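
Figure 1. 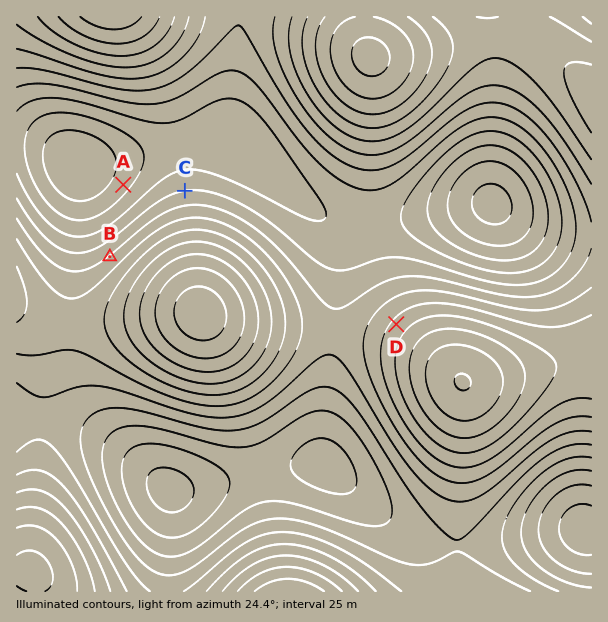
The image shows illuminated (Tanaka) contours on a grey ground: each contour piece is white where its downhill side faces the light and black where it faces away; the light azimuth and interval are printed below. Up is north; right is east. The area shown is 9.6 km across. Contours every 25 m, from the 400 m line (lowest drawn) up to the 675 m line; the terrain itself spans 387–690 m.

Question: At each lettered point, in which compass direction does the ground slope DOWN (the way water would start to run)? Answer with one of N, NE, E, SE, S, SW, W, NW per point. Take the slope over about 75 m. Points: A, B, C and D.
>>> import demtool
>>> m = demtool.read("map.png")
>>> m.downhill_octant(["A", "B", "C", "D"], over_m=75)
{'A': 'NW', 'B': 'NW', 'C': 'N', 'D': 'NW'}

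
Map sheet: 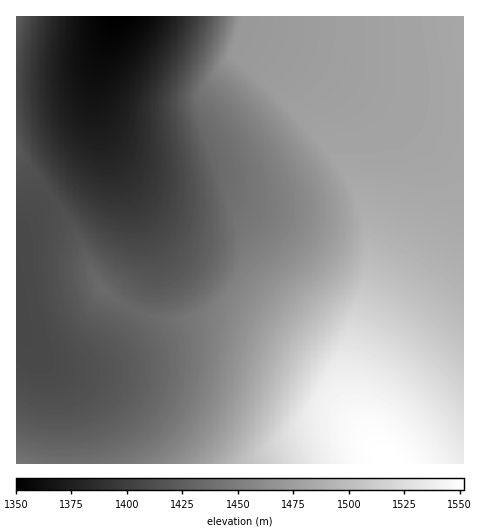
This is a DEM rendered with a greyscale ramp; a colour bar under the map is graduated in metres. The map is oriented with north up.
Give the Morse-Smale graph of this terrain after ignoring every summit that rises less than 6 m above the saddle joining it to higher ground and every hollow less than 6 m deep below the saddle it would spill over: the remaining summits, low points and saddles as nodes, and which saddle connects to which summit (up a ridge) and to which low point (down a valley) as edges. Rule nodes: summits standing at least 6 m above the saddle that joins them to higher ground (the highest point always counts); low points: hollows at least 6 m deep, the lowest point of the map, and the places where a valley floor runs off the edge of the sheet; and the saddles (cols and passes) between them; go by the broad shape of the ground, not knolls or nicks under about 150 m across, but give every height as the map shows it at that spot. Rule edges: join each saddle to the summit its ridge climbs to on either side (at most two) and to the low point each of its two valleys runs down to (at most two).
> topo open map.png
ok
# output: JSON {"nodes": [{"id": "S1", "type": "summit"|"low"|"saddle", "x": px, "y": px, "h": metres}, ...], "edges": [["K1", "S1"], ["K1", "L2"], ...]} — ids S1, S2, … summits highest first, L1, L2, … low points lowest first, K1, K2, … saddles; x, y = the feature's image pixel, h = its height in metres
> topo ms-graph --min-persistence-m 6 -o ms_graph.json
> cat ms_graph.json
{"nodes": [
{"id": "S1", "type": "summit", "x": 385, "y": 458, "h": 1552},
{"id": "S2", "type": "summit", "x": 17, "y": 17, "h": 1426},
{"id": "S3", "type": "summit", "x": 17, "y": 146, "h": 1421},
{"id": "L1", "type": "low", "x": 119, "y": 18, "h": 1350},
{"id": "K1", "type": "saddle", "x": 49, "y": 193, "h": 1412},
{"id": "K2", "type": "saddle", "x": 17, "y": 85, "h": 1410}],
"edges": [["K1", "S1"], ["K1", "S3"], ["K1", "L1"], ["K2", "S2"], ["K2", "S3"], ["K2", "L1"]]}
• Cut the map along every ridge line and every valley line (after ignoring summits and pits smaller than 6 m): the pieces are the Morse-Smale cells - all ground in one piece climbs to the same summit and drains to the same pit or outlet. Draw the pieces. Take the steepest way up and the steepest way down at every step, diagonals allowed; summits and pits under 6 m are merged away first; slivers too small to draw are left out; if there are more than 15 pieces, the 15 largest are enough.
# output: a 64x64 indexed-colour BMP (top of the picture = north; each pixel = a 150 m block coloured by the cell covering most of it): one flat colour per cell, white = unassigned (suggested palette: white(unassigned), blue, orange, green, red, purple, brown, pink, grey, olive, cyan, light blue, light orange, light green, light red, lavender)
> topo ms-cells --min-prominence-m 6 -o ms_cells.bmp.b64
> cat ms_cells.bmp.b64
<image width="64" height="64" href="data:image/bmp;base64,Qk12CAAAAAAAAHYAAAAoAAAAQAAAAEAAAAABAAQAAAAAAAAIAAATCwAAEwsAABAAAAAAAAAA////ALR3HwAOf/8ALKAsACgn1gC9Z5QAS1aMAMJ34wB/f38AIr28AM++FwDox64AeLv/AIrfmACWmP8A1bDFABERERERERERERERERERERERERERERERERERERERERERERERERERERERERERERERERERERERERERERERERERERERERERERERERERERERERERERERERERERERERERERERERERERERERERERERERERERERERERERERERERERERERERERERERERERERERERERERERERERERERERERERERERERERERERERERERERERERERERERERERERERERERERERERERERERERERERERERERERERERERERERERERERERERERERERERERERERERERERERERERERERERERERERERERERERERERERERERERERERERERERERERERERERERERERERERERERERERERERERERERERERERERERERERERERERERERERERERERERERERERERERERERERERERERERERERERERERERERERERERERERERERERERERERERERERERERERERERERERERERERERERERERERERERERERERERERERERERERERERERERERERERERERERERERERERERERERERERERERERERERERERERERERERERERERERERERERERERERERERERERERERERERERERERERERERERERERERERERERERERERERERERERERERERERERERERERERERERERERERERERERERERERERERERERERERERERERERERERERERERERERERERERERERERERERERERERERERERERERERERERERERERERERERERERERERERERERERERERERERERERERERERERERERERERERERERERERERERERERERERERERERERERERERERERERERERERERERERERERERERERERERERERERERERERERERERERERERERERERERERERERERERERERERERERERERERERERERERERERERERERERERERERERERERERERERERERERERERERERERERERERERERERERERERERERERERERERERERERERERERERERERERERERERERERERERERERERERERERERERERERERERERERERERERERERERERERERERERERERERERERERERERERERERERERERERERERERERERERERERERERERERERERERERERERERERERERERERERERERERERERERERERERERERERERERERERERERERERERERERERERERERERERERERERERERERERERERERERERERERERERERERERERERERERERERERERERERERERERERERERERERERERERERERERERERERERERERERERERERERERERERERERESERERERERERERERERERERERERERERERERERERERERERIREREREREREREREREREREREREREREREREREREREREREiERERERERERERERERERERERERERERERERERERERERESIhERERERERERERERERERERERERERERERERERERERERIiEREREREREREREREREREREREREREREREREREREREREiIiERERERERERERERERERERERERERERERERERERERESIiIhERERERERERERERERERERERERERERERERERERERIiIiIREREREREREREREREREREREREREREREREREREREiIiIiERERERERERERERERERERERERERERERERERERESIiIiIhERERERERERERERERERERERERERERERERERERIiIiIiIREREREREREREREREREREREREREREREREREREiIiIiIhERERERERERERERERERERERERERERERERERESIiIiIiIRERERERERERERERERERERERERERERERERERIiIiIiIhEREREREREREREREREREREREREREREREREREiIiIiIiERERERERERERERERERERERERERERERERERESIiIiIiIRERERERERERERERERERERERERERERERERERIiIiIiIhEREREREREREREREREREREREREREREREREREiIiIiIiERERERERERERERERERERERERERERERERERESIiIiIiIRERERERERERERERERERERERERERERERERERIiIiIiIhEREREREREREREREREREREREREREREREREREiIiIiIiERERERERERERERERERERERERERERERERERETMzMzIiIRERERERERERERERERERERERERERERERERERMzMzMzMiEREREREREREREREREREREREREREREREREREzMzMzMzIRERERERERERERERERERERERERERERERERETMzMzMzMxERERERERERERERERERERERERERERERERERMzMzMzMzEREREREREREREREREREREREREREREREREREzMzMzMzMxERERERERERERERERERERERERERERERERETMzMzMzMzERERERERERERERERERERERERERERERERERMzMzMzMzMREREREREREREREREREREREREREREREREREzMzMzMzMzERERERERERERERERERERERERERERERERETMzMzMzMzMRERERERERERERERERERERERERERERERER"/>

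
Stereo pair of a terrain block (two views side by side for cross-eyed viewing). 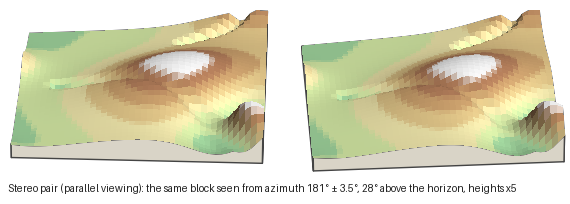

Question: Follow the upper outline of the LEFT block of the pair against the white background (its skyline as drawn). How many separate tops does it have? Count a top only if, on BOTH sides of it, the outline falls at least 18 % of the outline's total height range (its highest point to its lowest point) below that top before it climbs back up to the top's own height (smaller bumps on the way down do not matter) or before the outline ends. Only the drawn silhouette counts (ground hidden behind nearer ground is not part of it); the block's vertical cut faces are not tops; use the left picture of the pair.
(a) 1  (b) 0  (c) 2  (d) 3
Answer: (b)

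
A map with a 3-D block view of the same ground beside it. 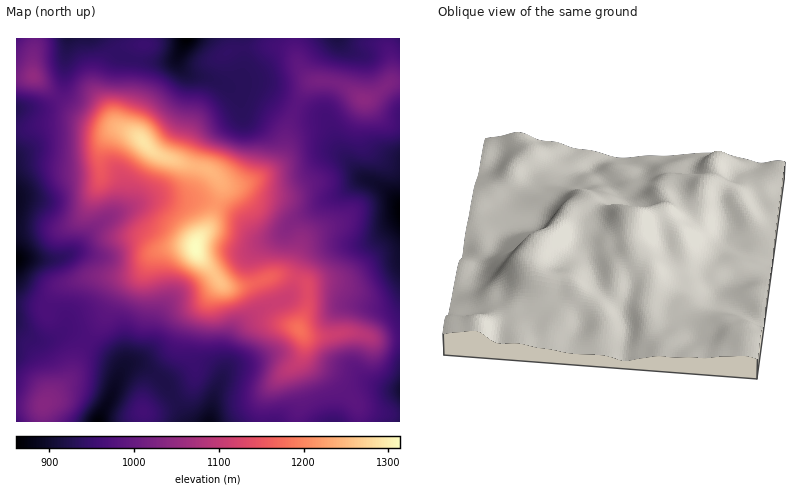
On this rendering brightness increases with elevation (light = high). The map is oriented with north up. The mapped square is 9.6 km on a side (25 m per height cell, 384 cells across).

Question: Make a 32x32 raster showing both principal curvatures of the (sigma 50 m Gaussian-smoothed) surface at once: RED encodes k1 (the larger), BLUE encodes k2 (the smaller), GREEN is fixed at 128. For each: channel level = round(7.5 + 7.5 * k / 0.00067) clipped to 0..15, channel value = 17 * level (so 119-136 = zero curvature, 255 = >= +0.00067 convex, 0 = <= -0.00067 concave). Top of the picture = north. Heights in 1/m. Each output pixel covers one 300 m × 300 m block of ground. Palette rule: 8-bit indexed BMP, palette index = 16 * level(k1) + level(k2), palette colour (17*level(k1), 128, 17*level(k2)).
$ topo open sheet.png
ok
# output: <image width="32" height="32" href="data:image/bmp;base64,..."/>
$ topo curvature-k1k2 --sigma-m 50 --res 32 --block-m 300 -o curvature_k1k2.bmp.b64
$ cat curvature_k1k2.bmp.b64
<image width="32" height="32" href="data:image/bmp;base64,Qk02CAAAAAAAADYEAAAoAAAAIAAAACAAAAABAAgAAAAAAAAEAAATCwAAEwsAAAABAAAAAAAAAIAAABGAAAAigAAAM4AAAESAAABVgAAAZoAAAHeAAACIgAAAmYAAAKqAAAC7gAAAzIAAAN2AAADugAAA/4AAAACAEQARgBEAIoARADOAEQBEgBEAVYARAGaAEQB3gBEAiIARAJmAEQCqgBEAu4ARAMyAEQDdgBEA7oARAP+AEQAAgCIAEYAiACKAIgAzgCIARIAiAFWAIgBmgCIAd4AiAIiAIgCZgCIAqoAiALuAIgDMgCIA3YAiAO6AIgD/gCIAAIAzABGAMwAigDMAM4AzAESAMwBVgDMAZoAzAHeAMwCIgDMAmYAzAKqAMwC7gDMAzIAzAN2AMwDugDMA/4AzAACARAARgEQAIoBEADOARABEgEQAVYBEAGaARAB3gEQAiIBEAJmARACqgEQAu4BEAMyARADdgEQA7oBEAP+ARAAAgFUAEYBVACKAVQAzgFUARIBVAFWAVQBmgFUAd4BVAIiAVQCZgFUAqoBVALuAVQDMgFUA3YBVAO6AVQD/gFUAAIBmABGAZgAigGYAM4BmAESAZgBVgGYAZoBmAHeAZgCIgGYAmYBmAKqAZgC7gGYAzIBmAN2AZgDugGYA/4BmAACAdwARgHcAIoB3ADOAdwBEgHcAVYB3AGaAdwB3gHcAiIB3AJmAdwCqgHcAu4B3AMyAdwDdgHcA7oB3AP+AdwAAgIgAEYCIACKAiAAzgIgARICIAFWAiABmgIgAd4CIAIiAiACZgIgAqoCIALuAiADMgIgA3YCIAO6AiAD/gIgAAICZABGAmQAigJkAM4CZAESAmQBVgJkAZoCZAHeAmQCIgJkAmYCZAKqAmQC7gJkAzICZAN2AmQDugJkA/4CZAACAqgARgKoAIoCqADOAqgBEgKoAVYCqAGaAqgB3gKoAiICqAJmAqgCqgKoAu4CqAMyAqgDdgKoA7oCqAP+AqgAAgLsAEYC7ACKAuwAzgLsARIC7AFWAuwBmgLsAd4C7AIiAuwCZgLsAqoC7ALuAuwDMgLsA3YC7AO6AuwD/gLsAAIDMABGAzAAigMwAM4DMAESAzABVgMwAZoDMAHeAzACIgMwAmYDMAKqAzAC7gMwAzIDMAN2AzADugMwA/4DMAACA3QARgN0AIoDdADOA3QBEgN0AVYDdAGaA3QB3gN0AiIDdAJmA3QCqgN0Au4DdAMyA3QDdgN0A7oDdAP+A3QAAgO4AEYDuACKA7gAzgO4ARIDuAFWA7gBmgO4Ad4DuAIiA7gCZgO4AqoDuALuA7gDMgO4A3YDuAO6A7gD/gO4AAID/ABGA/wAigP8AM4D/AESA/wBVgP8AZoD/AHeA/wCIgP8AmYD/AKqA/wC7gP8AzID/AN2A/wDugP8A/4D/AKa6uaemhWCiubmpqaeWl4aDmJiXl3aHqJd2dYe5qLfKprq5ucm4lICFqLmYlpaXl4OXl6e2hYSFl5eXp6iYlriGqKiop7ingnKXuIZ1hqiXg4aHpufHhYSEhYaXl5eFlJaomae3qJeEg5anhnV2qKiFdYaFt/jYqJallYaGlZaXh5aGhqe4l3V0hYaFhoaXl4Z1dWV0uOjYuJaFdnSlpoaWhneHl6emdmVldYaYl4aFhWVjY3KSg9TWdGJSY7bWg5iGdoaHl6aWdXaGdYaVhIR0ZIWGlXRj1+nVxra1+fqxl4WXhneHl6iWhph2hpaFlZaUtsjHxuf62cT2+Pf66aF2l6iHd3eIl5aGl4aWtraouJWTpqbG2NnGcoOmlZOShJapl4Z2doaFhXWWhoWlxum3hZKChIR0lfeFUoKCg4aGlaenl4Z2doaFlqaFdGJ01tfr56SEg3N195Z0h5iol4V1l7nIx7enp7bIypd1Q0Kk+fv19PfIlKXqppWXqJiHhYWWp6e3yLi2pbfYp5WDhfT1xmKEyPrnxsm2tqioh3Z1c3ORgWGElGNTl9m4pMT7+eViQnSUlqaWlXWGh5enlnWGhqeWY2KVhYWluMjU1/v4g1JkhZR0daWWdXSEdHWXl5WWucinlKXHx7iWdoW32/nYpYR1lHNlmKiXhoeWhYaHhaeot9e4k4KEl6iXhpSm1/mlc4andHOVl6enqKiGdYZ1loZ1ptamc2KChIaHhYOT1LNkhrmXhZSEdpeouZiGdnZ2dGR11ueGhJV0hXWWlnWktpiVlpenqIZ0hJa5uJV0dnaGh4Sn+bill3aFZJSFdae5yMmnlpaWlpeXhHSTk4aHhpeYhXX3uIWEg4JzpKam2MjH5/nHhnWGqKiGY3SHmIeWl4eEhfelYnKV2Pj49vf5+NamuNbGhnV2hoSGl6eXdnZ2d4OW96SDlfn39vjHxrenlJSVlLWXdnaGhpiYhoWYhnaGg5bpyMXn+veCdJSScXFRY5OVppeGhoaHh4aGl6iXloaEpcnq1/j7yXJkpaVkY2NkdZenl4aHhoaWhqeohoeGhqWTqOz6x7ekc3WXuJZ1dnaGh6endnZ1laenpnWCcoOlhWOj+MmFlJR2dYe3lYWHhoZ3l7aFZWSXysqnZaam5bOEluXElZWXp4d1dpWVhod3d3Z2treWpdbIt9a36PzogoO3x3V1loaWhnRzhIWHh3d3dnaoyejnx5eVx9qX+KZidKWldHSDg5Nzc6aXh4d3d3d2l7emloeGdWSWyJfnpnKEl5aWdoWWpoWBpriomIeGh4anuIaFZXSEZJXGqdnJk4SHdpent7m6qZJyppeYp7a4p6eoiHd1lri3uLk="/>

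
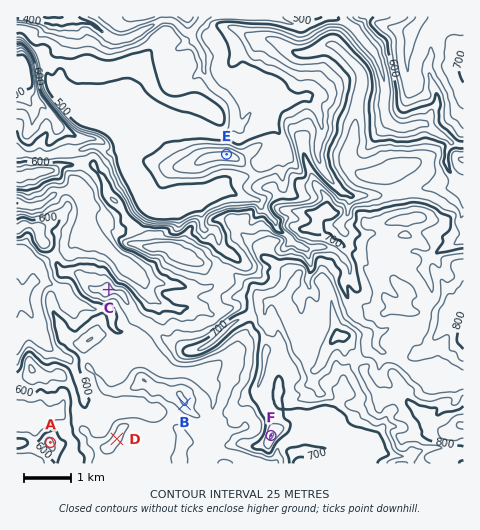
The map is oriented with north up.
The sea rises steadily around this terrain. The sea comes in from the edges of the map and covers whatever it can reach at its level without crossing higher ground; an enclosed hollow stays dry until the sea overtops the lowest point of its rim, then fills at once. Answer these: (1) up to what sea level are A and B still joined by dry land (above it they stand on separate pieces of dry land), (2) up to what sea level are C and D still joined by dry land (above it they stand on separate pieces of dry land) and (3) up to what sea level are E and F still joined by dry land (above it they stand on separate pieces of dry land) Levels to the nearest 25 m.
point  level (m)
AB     600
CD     625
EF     525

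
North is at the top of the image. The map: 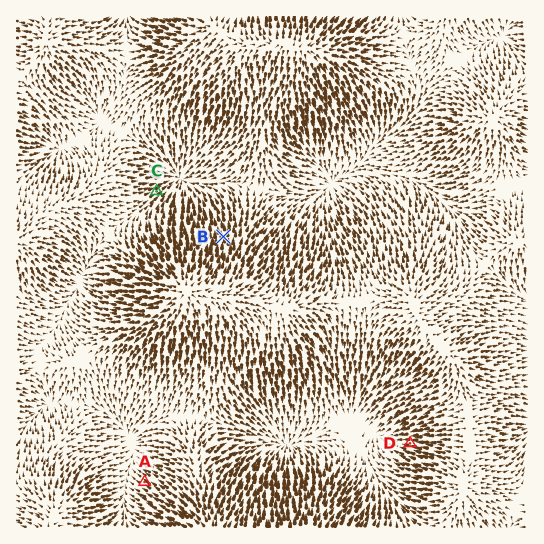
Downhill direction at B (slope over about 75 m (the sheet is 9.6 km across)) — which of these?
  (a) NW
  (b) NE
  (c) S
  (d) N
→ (d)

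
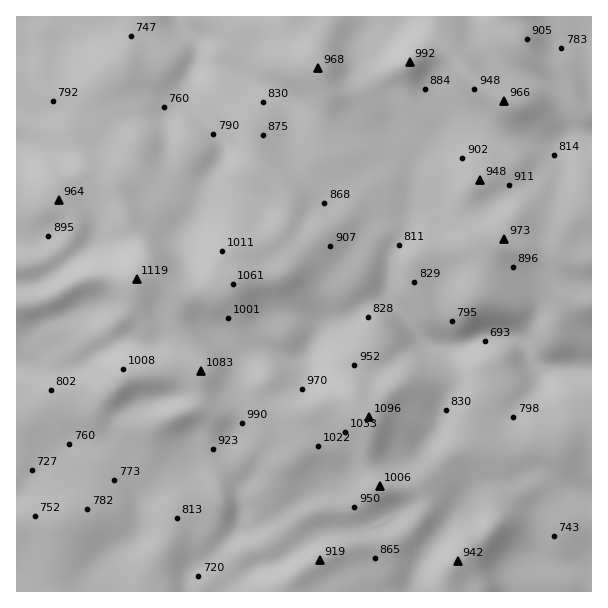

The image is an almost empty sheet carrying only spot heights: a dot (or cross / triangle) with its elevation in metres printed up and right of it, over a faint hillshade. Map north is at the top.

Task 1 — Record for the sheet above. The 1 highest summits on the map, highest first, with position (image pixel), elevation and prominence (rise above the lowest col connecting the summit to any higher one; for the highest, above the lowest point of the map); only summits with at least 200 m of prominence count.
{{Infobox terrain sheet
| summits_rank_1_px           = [137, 279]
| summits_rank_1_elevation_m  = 1119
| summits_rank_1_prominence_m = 459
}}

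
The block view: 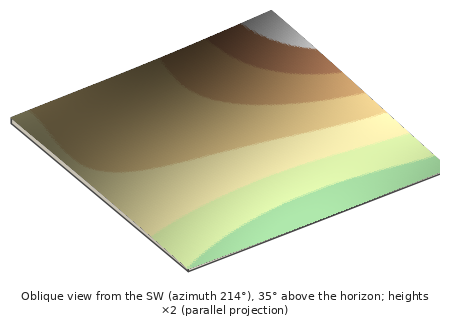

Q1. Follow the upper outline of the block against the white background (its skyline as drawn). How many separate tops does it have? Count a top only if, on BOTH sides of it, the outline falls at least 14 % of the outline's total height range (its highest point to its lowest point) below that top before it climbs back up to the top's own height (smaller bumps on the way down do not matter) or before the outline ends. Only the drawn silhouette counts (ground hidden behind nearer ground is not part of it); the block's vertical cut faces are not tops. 1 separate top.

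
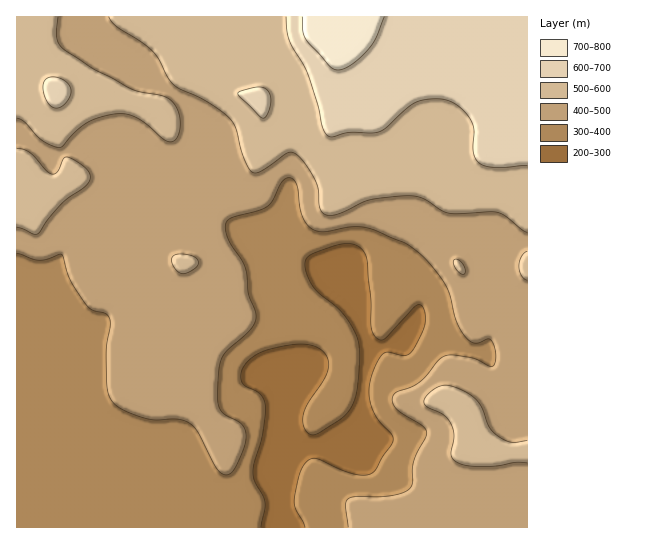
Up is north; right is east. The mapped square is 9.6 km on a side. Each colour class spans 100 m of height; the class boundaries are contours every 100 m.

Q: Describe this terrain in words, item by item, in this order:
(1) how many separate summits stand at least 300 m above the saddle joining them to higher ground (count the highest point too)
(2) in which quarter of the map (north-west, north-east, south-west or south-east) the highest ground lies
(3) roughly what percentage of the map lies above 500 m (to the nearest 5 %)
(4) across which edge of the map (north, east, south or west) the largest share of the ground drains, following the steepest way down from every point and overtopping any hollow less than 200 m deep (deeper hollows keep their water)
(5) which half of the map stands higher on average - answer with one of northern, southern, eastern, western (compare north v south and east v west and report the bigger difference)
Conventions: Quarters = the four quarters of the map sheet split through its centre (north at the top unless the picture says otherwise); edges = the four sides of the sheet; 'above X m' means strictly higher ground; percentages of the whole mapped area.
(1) There is 1 summit with 300 m or more of prominence.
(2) The highest ground is in the north-east quarter.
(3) Ground above 500 m makes up about 30 % of the sheet.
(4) Most of the ground drains across the southern edge.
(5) On average the northern half of the map is the higher ground.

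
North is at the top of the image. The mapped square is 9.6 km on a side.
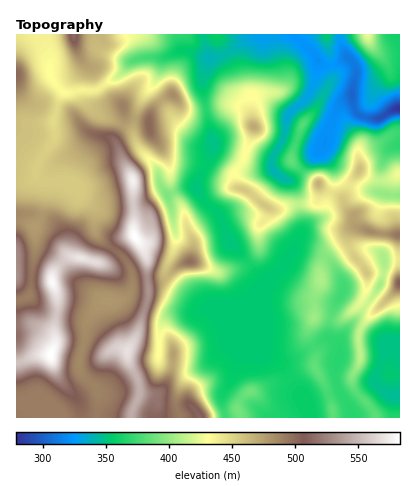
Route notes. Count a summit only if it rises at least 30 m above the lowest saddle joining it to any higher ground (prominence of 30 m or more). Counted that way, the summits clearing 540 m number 3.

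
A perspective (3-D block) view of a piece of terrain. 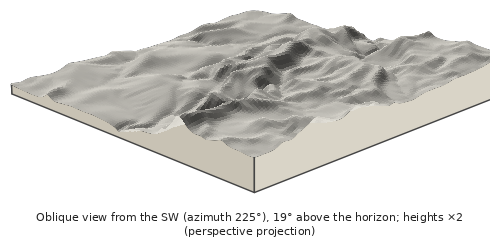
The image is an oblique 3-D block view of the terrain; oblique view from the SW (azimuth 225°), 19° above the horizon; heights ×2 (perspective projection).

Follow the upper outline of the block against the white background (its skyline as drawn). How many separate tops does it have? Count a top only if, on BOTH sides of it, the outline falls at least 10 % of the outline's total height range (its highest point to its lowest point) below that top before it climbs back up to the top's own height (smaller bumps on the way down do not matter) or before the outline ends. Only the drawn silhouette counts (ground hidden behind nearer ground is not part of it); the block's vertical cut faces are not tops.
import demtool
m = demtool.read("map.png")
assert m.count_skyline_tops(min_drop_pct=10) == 2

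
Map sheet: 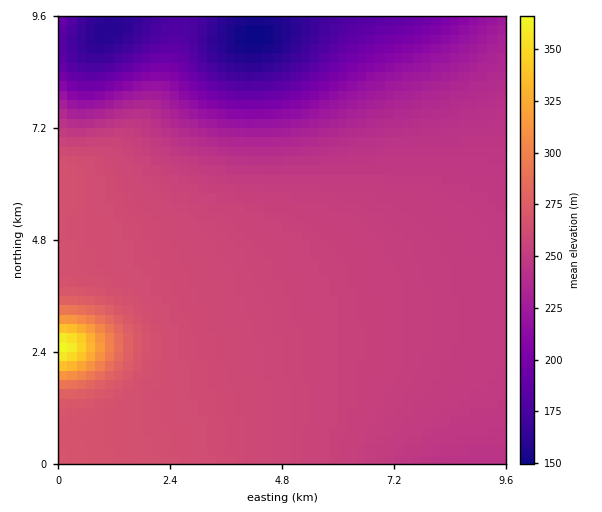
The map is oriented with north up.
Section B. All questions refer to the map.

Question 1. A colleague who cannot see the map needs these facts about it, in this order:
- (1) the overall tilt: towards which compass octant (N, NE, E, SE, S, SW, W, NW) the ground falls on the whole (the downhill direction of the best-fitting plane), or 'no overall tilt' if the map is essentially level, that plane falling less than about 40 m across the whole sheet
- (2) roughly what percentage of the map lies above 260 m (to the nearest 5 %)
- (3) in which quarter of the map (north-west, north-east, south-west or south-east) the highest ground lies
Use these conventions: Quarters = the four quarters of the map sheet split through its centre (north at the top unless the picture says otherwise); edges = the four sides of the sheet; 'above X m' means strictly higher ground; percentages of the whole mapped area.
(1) The general tilt is down to the north (the land rises towards the south).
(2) Ground above 260 m makes up about 20 % of the sheet.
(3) The highest point lies in the south-west quarter of the map.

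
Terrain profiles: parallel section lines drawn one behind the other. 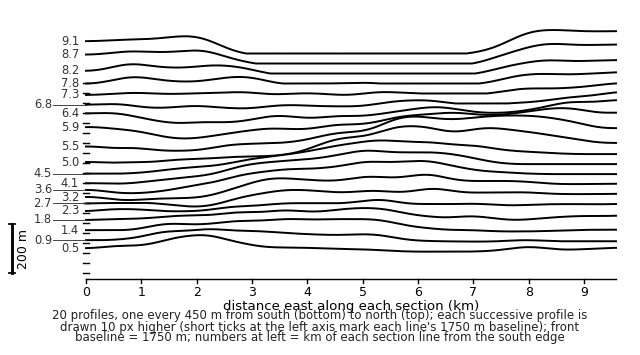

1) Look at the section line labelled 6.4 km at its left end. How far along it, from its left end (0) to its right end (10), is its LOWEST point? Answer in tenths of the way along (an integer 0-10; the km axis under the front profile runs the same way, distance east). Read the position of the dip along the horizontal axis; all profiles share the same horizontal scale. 2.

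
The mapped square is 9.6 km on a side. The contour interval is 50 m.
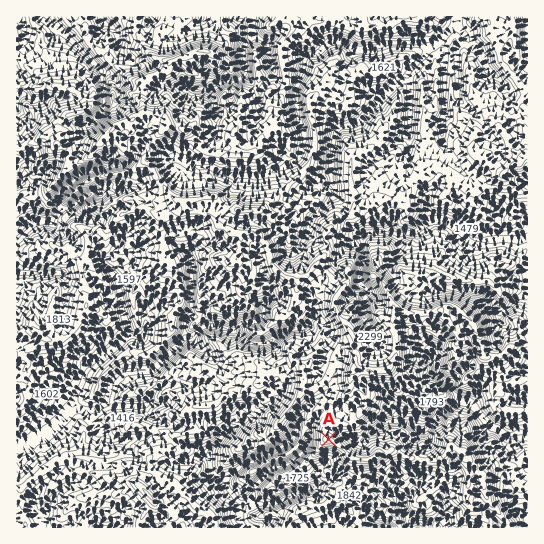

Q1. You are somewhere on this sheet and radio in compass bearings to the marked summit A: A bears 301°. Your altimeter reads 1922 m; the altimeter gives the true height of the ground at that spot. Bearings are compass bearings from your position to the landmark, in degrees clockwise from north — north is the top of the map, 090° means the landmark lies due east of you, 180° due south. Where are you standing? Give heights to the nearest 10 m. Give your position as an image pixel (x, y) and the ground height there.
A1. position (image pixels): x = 384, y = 473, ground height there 1920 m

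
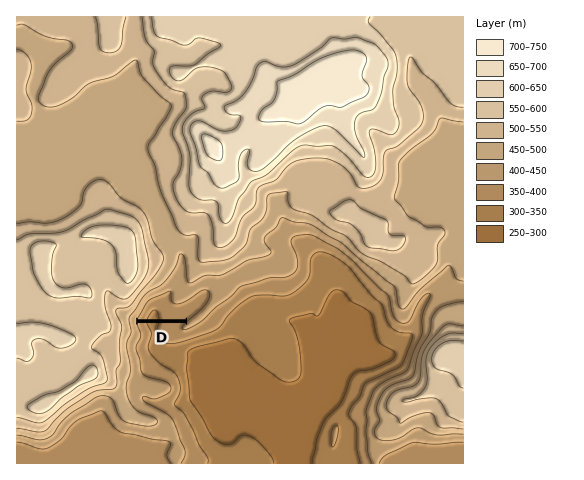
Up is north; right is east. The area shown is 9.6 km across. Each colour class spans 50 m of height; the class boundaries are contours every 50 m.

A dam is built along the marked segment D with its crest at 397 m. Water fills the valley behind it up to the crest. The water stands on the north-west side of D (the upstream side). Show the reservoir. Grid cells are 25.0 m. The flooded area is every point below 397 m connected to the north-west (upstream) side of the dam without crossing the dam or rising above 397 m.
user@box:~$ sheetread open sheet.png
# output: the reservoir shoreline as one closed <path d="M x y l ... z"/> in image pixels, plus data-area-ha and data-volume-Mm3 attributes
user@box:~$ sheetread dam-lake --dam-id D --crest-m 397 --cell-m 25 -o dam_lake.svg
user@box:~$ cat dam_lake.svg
<path d="M206 291l-6 1-11 9-11 4-7-3-2-8-4 0-10 3-9 8-8 14 50 0 17-15 4-7 0-3-3-3z" data-area-ha="54" data-volume-Mm3="9.85"/>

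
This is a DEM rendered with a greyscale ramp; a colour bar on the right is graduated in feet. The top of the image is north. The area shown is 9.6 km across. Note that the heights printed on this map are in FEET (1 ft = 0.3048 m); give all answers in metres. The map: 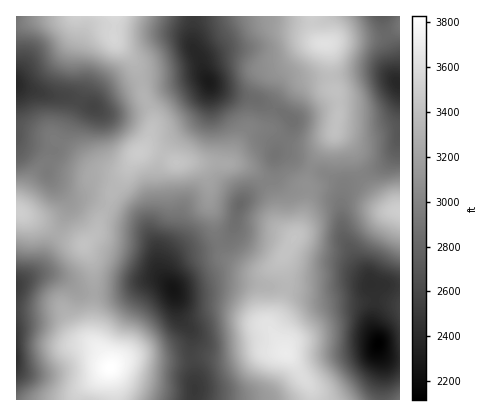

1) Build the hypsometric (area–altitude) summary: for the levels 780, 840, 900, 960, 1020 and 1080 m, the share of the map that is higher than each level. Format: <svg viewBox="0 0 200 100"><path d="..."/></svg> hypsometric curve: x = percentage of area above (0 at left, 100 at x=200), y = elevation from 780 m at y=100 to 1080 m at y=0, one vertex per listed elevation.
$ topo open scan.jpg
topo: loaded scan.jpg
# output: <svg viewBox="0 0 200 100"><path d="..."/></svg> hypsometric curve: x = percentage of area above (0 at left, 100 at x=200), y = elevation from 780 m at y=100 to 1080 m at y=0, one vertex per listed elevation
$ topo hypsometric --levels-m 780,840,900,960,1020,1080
<svg viewBox="0 0 200 100"><path d="M179 100l-24-20-35-20-41-20-41-20-27-20"/></svg>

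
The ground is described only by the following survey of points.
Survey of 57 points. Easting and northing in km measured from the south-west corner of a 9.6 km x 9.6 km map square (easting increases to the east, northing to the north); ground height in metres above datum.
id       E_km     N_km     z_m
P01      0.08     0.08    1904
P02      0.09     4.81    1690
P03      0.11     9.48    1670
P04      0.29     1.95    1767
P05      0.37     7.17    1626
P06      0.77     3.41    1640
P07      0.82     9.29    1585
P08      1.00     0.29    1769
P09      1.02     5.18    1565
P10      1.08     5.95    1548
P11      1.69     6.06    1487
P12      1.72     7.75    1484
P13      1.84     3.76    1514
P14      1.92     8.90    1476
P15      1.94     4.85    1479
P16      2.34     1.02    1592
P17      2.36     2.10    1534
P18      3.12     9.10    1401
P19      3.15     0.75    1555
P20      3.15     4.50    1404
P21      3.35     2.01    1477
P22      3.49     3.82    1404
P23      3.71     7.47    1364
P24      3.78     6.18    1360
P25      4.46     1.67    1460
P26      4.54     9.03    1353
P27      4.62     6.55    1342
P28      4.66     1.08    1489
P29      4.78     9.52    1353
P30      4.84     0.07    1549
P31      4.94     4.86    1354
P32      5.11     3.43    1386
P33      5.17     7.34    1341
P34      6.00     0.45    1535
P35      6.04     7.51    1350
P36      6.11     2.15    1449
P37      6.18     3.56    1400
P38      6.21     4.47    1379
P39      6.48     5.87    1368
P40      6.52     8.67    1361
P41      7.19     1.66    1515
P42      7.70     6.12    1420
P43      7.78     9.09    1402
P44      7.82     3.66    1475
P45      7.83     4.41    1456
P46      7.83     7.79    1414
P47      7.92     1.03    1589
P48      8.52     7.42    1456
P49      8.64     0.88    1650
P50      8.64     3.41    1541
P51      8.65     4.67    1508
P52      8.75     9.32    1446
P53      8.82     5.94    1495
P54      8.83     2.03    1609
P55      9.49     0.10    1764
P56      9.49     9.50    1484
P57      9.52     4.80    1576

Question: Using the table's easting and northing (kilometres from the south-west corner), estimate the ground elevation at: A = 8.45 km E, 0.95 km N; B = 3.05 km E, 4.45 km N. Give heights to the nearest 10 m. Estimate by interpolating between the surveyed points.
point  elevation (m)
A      1630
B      1410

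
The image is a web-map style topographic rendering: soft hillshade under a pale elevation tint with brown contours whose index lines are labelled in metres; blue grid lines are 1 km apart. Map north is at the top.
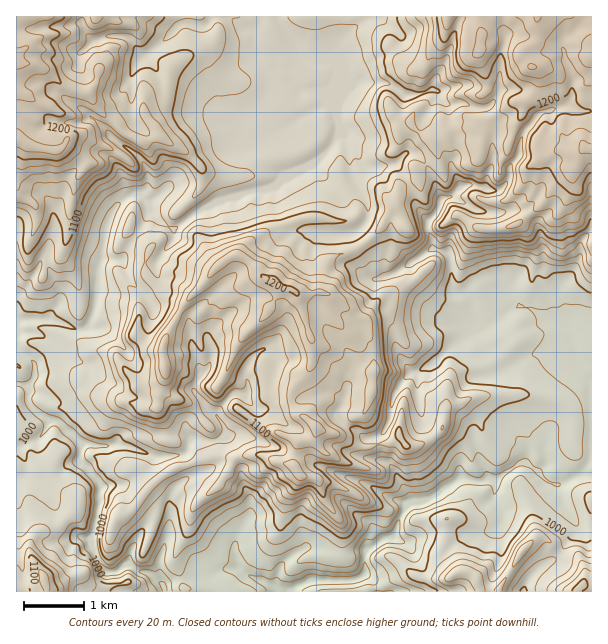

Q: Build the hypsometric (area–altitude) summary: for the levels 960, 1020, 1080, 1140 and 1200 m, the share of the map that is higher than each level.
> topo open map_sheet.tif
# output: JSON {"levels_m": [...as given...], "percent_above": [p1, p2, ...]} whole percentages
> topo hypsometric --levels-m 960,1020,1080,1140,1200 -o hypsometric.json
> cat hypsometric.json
{"levels_m": [960, 1020, 1080, 1140, 1200], "percent_above": [96, 71, 42, 19, 6]}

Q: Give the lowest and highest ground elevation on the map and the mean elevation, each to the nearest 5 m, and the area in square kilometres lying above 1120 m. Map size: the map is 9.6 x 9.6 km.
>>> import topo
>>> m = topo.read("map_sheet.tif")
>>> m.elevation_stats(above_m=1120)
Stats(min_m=900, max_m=1265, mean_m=1070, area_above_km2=24.5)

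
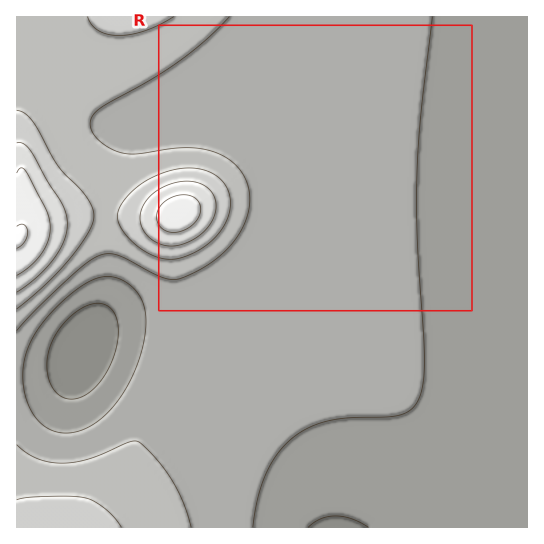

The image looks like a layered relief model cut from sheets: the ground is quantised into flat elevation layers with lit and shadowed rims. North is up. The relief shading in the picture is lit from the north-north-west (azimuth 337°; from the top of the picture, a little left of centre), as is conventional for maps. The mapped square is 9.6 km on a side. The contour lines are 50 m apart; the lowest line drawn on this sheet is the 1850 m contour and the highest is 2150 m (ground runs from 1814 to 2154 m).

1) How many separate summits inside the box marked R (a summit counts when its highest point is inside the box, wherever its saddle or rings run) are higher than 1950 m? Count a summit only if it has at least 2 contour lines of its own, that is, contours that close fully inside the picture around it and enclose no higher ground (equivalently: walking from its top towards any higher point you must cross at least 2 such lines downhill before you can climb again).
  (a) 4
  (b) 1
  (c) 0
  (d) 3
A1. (b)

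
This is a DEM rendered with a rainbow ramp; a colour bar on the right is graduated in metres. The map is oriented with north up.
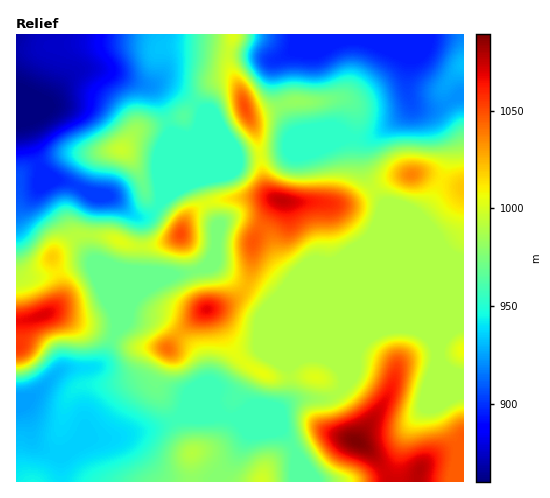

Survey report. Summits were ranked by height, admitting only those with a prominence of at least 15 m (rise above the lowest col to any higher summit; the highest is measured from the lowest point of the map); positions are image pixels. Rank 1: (356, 441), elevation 1089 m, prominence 229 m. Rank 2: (283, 200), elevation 1076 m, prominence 86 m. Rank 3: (43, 315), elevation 1070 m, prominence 79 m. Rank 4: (207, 309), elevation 1068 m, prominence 45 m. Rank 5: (181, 234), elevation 1050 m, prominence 48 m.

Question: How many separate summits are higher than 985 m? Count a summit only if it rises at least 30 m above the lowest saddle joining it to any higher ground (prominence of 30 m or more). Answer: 8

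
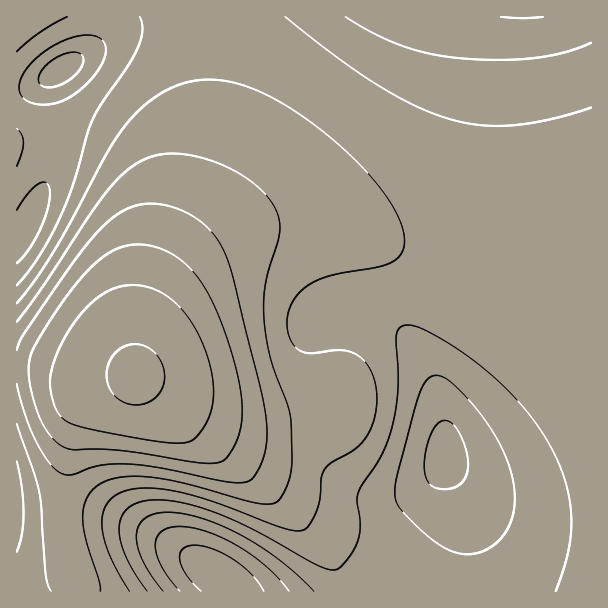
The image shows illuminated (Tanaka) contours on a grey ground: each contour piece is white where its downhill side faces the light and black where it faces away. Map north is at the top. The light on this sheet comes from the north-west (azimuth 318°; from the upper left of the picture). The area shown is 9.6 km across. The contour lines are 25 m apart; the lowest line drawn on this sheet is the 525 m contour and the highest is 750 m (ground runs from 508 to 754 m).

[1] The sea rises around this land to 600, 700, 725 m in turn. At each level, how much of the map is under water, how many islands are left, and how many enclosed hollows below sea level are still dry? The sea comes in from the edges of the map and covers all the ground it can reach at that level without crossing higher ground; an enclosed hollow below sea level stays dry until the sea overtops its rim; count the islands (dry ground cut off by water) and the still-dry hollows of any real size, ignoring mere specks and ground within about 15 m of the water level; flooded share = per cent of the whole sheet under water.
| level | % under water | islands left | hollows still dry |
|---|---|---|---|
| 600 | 30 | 0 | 0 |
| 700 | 89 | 1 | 0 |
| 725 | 94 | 1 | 0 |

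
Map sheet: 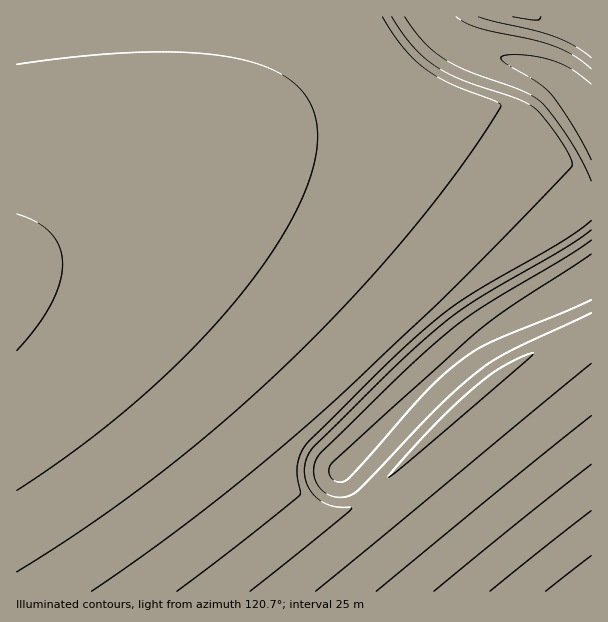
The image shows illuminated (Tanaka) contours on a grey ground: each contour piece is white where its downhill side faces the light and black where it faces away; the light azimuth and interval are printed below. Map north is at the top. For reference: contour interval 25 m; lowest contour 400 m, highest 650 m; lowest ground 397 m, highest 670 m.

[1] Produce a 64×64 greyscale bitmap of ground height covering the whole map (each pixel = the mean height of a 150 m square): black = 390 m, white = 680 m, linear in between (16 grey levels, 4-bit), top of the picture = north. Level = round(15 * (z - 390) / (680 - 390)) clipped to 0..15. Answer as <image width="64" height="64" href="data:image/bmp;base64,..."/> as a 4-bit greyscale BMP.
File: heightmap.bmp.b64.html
<image width="64" height="64" href="data:image/bmp;base64,Qk12CAAAAAAAAHYAAAAoAAAAQAAAAEAAAAABAAQAAAAAAAAIAAATCwAAEwsAABAAAAAAAAAAAAAAABEREQAiIiIAMzMzAERERABVVVUAZmZmAHd3dwCIiIgAmZmZAKqqqgC7u7sAzMzMAN3d3QDu7u4A////ADREREREVVVVVmZmZnd3d4iIiZmZqqqru7vMzM3d3e7uMzRERERFVVVVVmZmZ3d3eIiImZmaqqq7u7zMzN3d3u4zM0RERERFVVVVZmZmd3d3iIiJmZmaqqq7u8zMzd3d7jMzM0RERERVVVVWZmZnd3d4iIiJmZmqqqu7u8zMzd3eMzMzNERERERVVVVmZmZnd3eIiIiZmZqqqru7vMzM3d0zMzMzNEREREVVVVVmZmZ3d3eIiImZmaqqq7u7zMzN3SMzMzMzRERERFVVVVZmZmd3d3iIiJmZmqqqu7u8zMzdIjMzMzMzRERERFVVVWZmZnd3d4iIiJmZmqqqu7u8zMwiIjMzMzM0RERERVVVVWZmZnd3eIiIiZmZqqqru7vMzCIiIzMzMzNEREREVVVVVmZmd3d3eIiImZmaqqq7u7zMIiIiIzMzMzNERERFVVVVZmeIiHd3iIiJmZmqqqu7u8wiIiIiMzMzMzRERERFVVVWeJmZh3d4iIiZmZmqqqu7uyIiIiIiMzMzM0RERERVVVZ5mqmYd3eIiIiZmZqqqru7IiIiIiIjMzMzM0REREVVVomaqpmHd3iIiImZmaqqq7sSIiIiIiIzMzMzNERERFVWeJqqqZh3d3iIiJmZmqqquxEiIiIiIiIzMzMzRERERFV4maqqmYd3d4iIiZmZqqqqEREiIiIiIiMzMzM0RERERWeJmqqpmHd3eIiImZmZqqoRERIiIiIiIjMzMzM0REREVniZqqqZh3d3iIiImZmaqhERESIiIiIiIzMzMzNERERFZ4maqpmYd3d4iIiJmZmqERERESIiIiIiMzMzMzRERERWeJmaqZiHd3eIiIiZmZoREREREiIiIiIiMzMzM0REREVniZmqmYh3d3eIiImZmRERERERIiIiIiIjMzMzNERERFZ4mZqpmId3d3iIiJmZERERERESIiIiIiIzMzMzRERERWeJmaqZmHd3d4iIiJkREREREREiIiIiIiMzMzM0REREVniZmqmZh3d3eIiIiRERERERERIiIiIiIjMzMzNERERFZ4mZqpmYd3d3iIiIERERERERESIiIiIiIzMzMzRERERWeImaqZmId3d3iIgREREREREREiIiIiIiMzMzM0REREVniJmqqZmId3d4iBERERERERERIiIiIiIjMzMzM0RERFZ4iZqqqZmId3eIARERERERERESIiIiIiIzMzMzNERERWeImaqqqZmId3gAEREREREREREiIiIiIiMzMzMzREREVWeJmaqqqZmIhwABERERERERERIiIiIiIjMzMzM0RERFVniJmqqqqpmIAAERERERERERESIiIiIiIzMzMzNERERFZ4iZqqqqqpkAABEREREREREREiIiIiIiMzMzM0RERERWZ4iZqqqqqgAAERERERERERERIiIiIiIjMzMzNEREREVWd4mZqqqqAAAREREREREREREiIiIiIiMzMzMzRERERFVWeImaqqoAAAERERERERERERIiIiIiIjMzMzM0RERERVVmeImaqgAAARERERERERERESIiIiIiIzMzMzNEREREVVVneJmqAAARERERERERERERIiIiIiIiMzMzMzRERERFVVVniJkAABERERERERERERESIiIiIiIjMzMzM0RERERVVVVniQABERERERERERERERIiIiIiIiMzMzMzNEREREVVVVZ3ABERERERERERERERESIiIiIiIjMzMzMzRERERFVVVVYRERERERERERERERERIiIiIiIiIzMzMzM0RERERVVVVRERERERERERERERERESIiIiIiIiMzMzMzNEREREVVVVERERERERERERERERERIiIiIiIiIzMzMzM0RERERFVVUREREREREREREREREREiIiIiIiIiMzMzMzNERERERVVRERERERERERERERERESIiIiIiIiIjMzMzMzREREREVVEREREREREREREREREREiIiIiIiIiMzMzMzM0RERERFYRERERERERERERERERESIiIiIiIiIjMzMzMzNEREREVhERERERERERERERERERIiIiIiIiIiMzMzMzM0RERERnERERERERERERERERERIiIiIiIiIiIjMzMzMzNERERWcREREREREREREREREREiIiIiIiIiIiMzMzMzMzRERWeBEREREREREREREREREiIiIiIiIiIiIjMzMzMzM0RFZ4ERERERERERERERERESIiIiIiIiIiIiMzMzMzMzRFZ4gREREREREREREREREiIiIiIiIiIiIiIzMzMzMzNFZ3iBEREREREREREREREiIiIiIiIiIiIiIiMzMzMzRFZ3iIERERERERERERESIiIiIiIiIiIiIiIiIzMzNEVWZ3eIgiIiIiIiIiIiIiIiIiIiIiIiIiIiIiIjM0RVVmZ3eIdyIiIiIiIiIiIiIiIiIiIiIiIiIiIiIjNFVWZnd3d3d2IiIiIiIiIiIiIiIiIiIiIiIiIiIiIjRFZmZ3d3d3d2YiIiIiIiIiIiIiIiIiIiIiIiIiIiIjRVZmd3d3d3dmVSIiIiIiIiIiIiIiIiIiIiIiIiIiIjRVZnd3d3d2ZmVEIiIiIiIiIiIiIiIiIiIiIiIiIiIiNVZnd3ZmZmZVRDQiIiIiIiIiIiIiIiIiIiIiIiIiIiNFZndmZmVVVEQzMyIiIiIiIiIiIiIiIiIiIiIiIiIiNFZndmZVREQzMzMz"/>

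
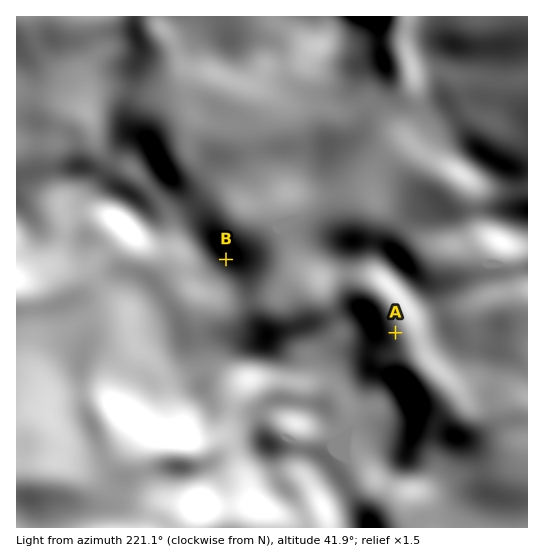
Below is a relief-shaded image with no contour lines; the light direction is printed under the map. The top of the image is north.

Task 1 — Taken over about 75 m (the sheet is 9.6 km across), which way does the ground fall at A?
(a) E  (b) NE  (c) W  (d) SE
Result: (a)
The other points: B NE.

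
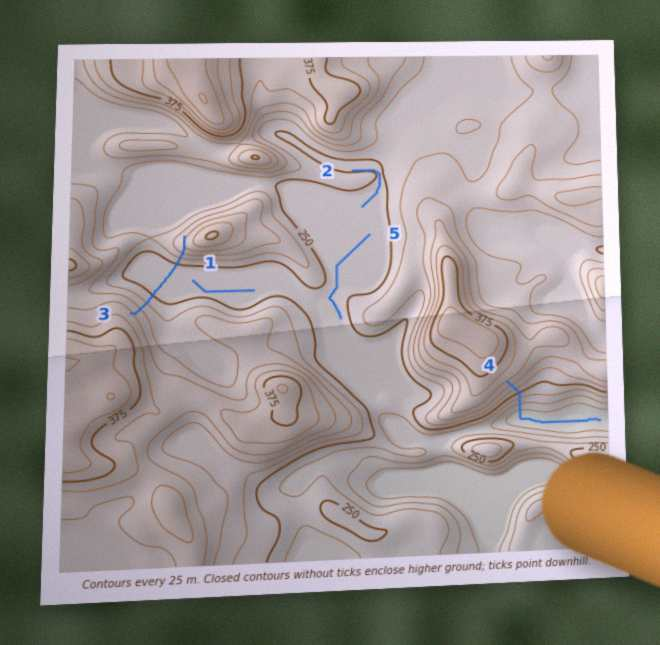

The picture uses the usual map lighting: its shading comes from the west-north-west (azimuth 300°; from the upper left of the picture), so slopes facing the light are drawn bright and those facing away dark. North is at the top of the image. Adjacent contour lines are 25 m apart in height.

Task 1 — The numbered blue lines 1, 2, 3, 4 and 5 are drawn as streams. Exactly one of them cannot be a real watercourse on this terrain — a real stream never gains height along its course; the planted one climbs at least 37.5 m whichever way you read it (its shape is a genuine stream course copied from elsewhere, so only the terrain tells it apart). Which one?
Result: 3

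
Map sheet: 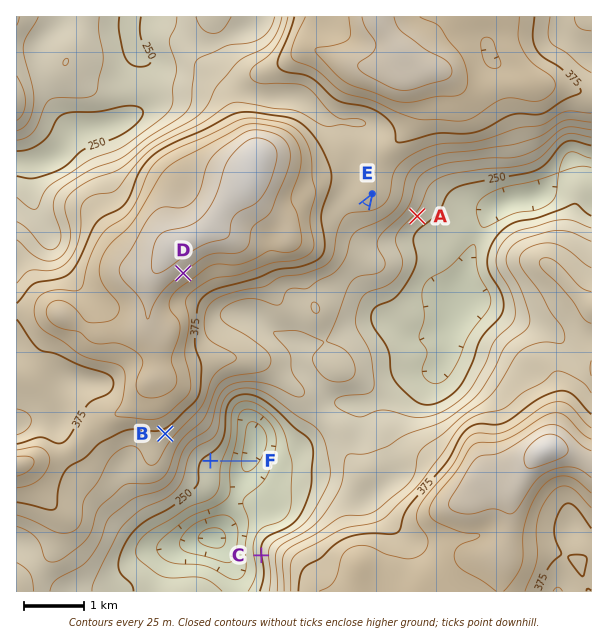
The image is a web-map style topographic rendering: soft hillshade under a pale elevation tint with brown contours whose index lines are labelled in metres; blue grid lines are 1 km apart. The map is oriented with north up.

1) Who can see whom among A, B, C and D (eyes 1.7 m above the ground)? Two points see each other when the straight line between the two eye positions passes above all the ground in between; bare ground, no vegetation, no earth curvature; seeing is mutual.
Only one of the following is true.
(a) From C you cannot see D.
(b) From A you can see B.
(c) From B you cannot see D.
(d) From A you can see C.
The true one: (c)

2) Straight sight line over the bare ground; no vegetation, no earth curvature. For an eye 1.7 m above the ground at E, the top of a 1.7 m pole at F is out of sight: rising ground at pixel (337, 251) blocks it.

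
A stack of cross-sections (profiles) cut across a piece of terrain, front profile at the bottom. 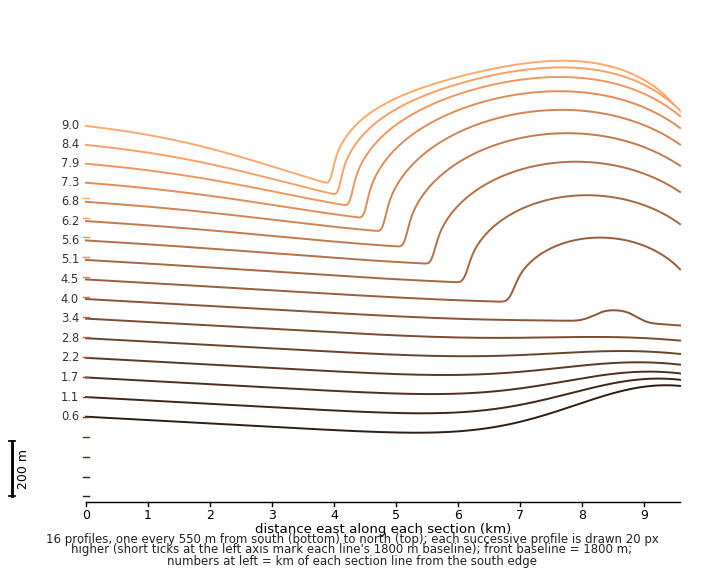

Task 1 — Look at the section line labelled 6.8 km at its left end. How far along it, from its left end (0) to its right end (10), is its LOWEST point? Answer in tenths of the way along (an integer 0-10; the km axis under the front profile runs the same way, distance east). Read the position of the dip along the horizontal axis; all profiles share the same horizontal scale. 5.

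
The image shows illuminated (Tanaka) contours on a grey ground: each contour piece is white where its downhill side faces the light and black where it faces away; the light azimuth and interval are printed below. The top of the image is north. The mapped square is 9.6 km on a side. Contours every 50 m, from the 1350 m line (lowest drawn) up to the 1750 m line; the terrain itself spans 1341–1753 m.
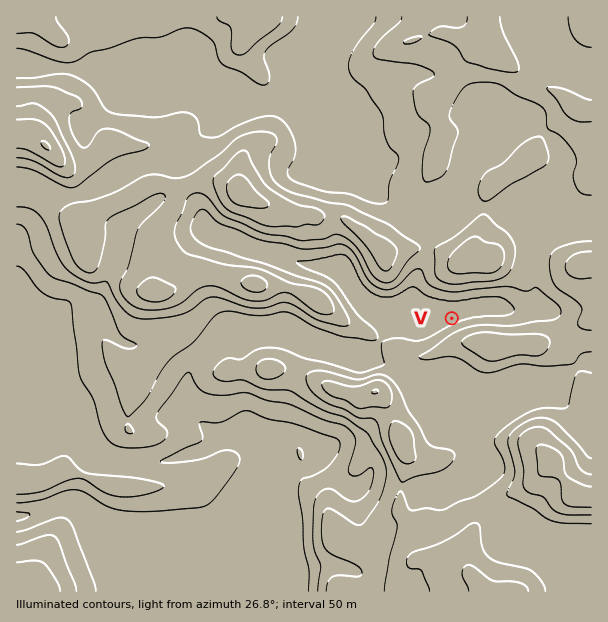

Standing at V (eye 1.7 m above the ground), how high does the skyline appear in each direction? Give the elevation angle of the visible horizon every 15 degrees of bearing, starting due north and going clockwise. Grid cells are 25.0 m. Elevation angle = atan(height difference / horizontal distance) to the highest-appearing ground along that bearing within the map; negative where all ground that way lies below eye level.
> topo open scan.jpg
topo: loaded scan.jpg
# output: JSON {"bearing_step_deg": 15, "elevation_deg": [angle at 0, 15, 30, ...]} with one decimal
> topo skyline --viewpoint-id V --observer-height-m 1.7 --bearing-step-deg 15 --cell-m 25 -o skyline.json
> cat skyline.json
{"bearing_step_deg": 15, "elevation_deg": [11.2, 11.0, 9.8, 7.5, 3.4, 3.7, 2.8, 6.6, 11.5, 13.7, 14.3, 13.6, 11.6, 8.7, 5.3, 5.0, 2.9, 1.3, 2.4, 1.6, 5.2, 6.4, 5.3, 9.1]}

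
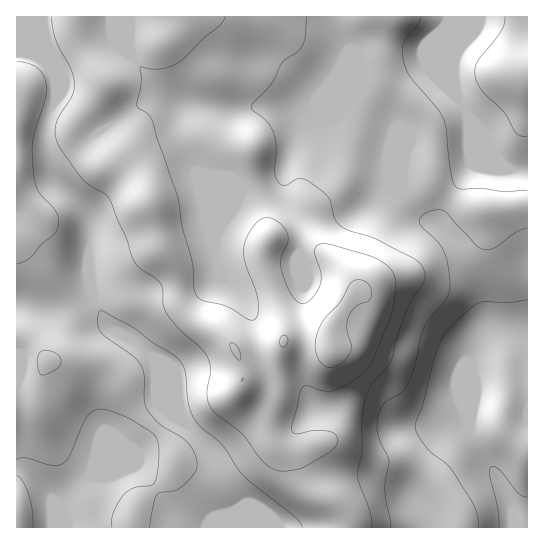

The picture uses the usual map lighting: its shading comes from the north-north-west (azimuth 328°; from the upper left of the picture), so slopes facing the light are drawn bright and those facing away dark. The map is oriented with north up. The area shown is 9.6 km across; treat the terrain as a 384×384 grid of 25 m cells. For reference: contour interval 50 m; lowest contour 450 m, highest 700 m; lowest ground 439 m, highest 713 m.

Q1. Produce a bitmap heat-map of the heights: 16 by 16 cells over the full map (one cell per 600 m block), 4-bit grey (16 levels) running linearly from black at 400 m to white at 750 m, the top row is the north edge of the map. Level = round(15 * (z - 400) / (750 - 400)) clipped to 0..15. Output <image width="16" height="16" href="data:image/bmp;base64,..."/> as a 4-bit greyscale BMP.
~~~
<image width="16" height="16" href="data:image/bmp;base64,Qk32AAAAAAAAAHYAAAAoAAAAEAAAABAAAAABAAQAAAAAAIAAAAATCwAAEwsAABAAAAAAAAAAAAAAABEREQAiIiIAMzMzAERERABVVVUAZmZmAHd3dwCIiIgAmZmZAKqqqgC7u7sAzMzMAN3d3QDu7u4A////AJiJiIiap1VCiIiZiaqXVTKZiJmbu5ZUNKqZibu6lkM0upmJzMuoYzS6mZrMzdp0NKqZq8vM23VEqZq7q7vcllW6msuru7qGZrqbyquph3Z3uqzKqpmHd3a6vLqqiHd2Vru7uqmHd3ZWu8uqmYd3dme7y7qpiHdleKu7u6qYiGVn"/>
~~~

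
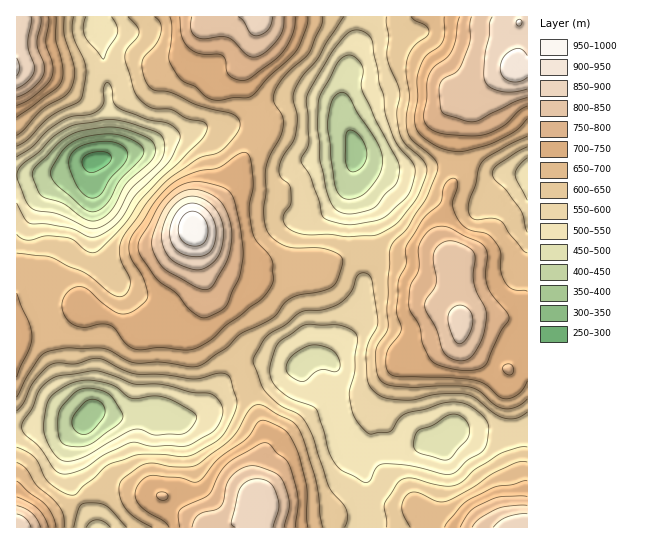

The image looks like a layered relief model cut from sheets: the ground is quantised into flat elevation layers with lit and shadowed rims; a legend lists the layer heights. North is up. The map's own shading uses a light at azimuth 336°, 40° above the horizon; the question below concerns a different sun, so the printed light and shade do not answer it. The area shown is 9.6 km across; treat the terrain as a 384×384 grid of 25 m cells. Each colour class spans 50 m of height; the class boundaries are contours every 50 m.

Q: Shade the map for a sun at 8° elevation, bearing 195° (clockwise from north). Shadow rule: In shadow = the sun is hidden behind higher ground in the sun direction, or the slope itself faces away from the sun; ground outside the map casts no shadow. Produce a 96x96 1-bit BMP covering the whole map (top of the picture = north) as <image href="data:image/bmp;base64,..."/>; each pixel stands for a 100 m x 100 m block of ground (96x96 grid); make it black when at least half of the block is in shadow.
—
<image width="96" height="96" href="data:image/bmp;base64,Qk2+BAAAAAAAAD4AAAAoAAAAYAAAAGAAAAABAAEAAAAAAIAEAAATCwAAEwsAAAIAAAAAAAAA////AAAAAAAeAAAAAAAAAAAAAAD/AAAAAAAAAAAAAB//AAAAAAAAAAAAAf//gAAAOAAAAAAAB///gAAAeAAAAAAAH///wAAAeAAAAAAP////wAAAcAAgEAA/////wAAAMADwAAA/////wAB/AAPwAAB/////8AD/gB/wAAD//////AD/wD/xgAH//////gP/4H/jgAH////////////jwAH////////////n4AD////////////vwAB/////////////gAA/5/////////3/gAAfwP9///////j/gAAPwB9///////D/gAAAAAc//////+H/gAAAAAEf/////4P/gAAAAAAP////+Af/AAAAAAAH+QD/4Af/AAAAAAAH+AAfAAf/AAAAAAAD8AAAAAf/AAAAAAADwAAAAAP/AAAAAAAAAAAAAAP/AAAAAAAAAAAAAAP/AAAAAAAAAAAAAAH/AAAAAAAAAAAAAAH/AAAAAAAAAAAAAAD/AAAAAAAAAAAAAAB/AAAAAAAAAAAAAAA+AAAAAAAAAAAAAAAAAAAAAAAAAAAAAAAAAAAAAAAAAAAAAAAAAAAAAAAAAAAAAAAAAAAAAAAAAAAAAAAAAAAAAAAAAAAAAAAAAAAAAAAAAAAAAAAAAAAAAAAAABAAAAAAAAAAAAAAAHgAAAAAAAAAAAAAAfgAAAAAAAAAAfAAA/AAAAAAAAAAAfAAD/AAAAAAAAAAAeAAH/AAAAAAAAAAAMAAH+AAAAAAAAAAAAAAH8AAAAAAAAAAAAAAD4AAAAAAAAAAAAAADwAAAAAAAAAAAAAADwAAAAAAAAAAAABgBgAAAAB+YAAAAADwDgAAAAP/+AAAP4D6HwAAAAf//AAAf+H//8AAAAf//4AA/+P///wAAAP//+EB/+F///8ADgH///4B/+B///8AP4BD//4B/+D///8A/4AA//wA/+D///4H/4AAf/wAf+H///z//4AAP/gAP+P///n//4AAP/gAH+P///v//4AAf/AAD8P//////4AAf/AAB8f//////4AAP/AAAc9//////4AAH+AAAA8P/////4AAH+AAAAEH/////4AAD8AAAAAB/////4AAD4AAAAAAf////4AAB4AAAAAAP/H//4AAAAAAAAAAH8B//8AAAAAAAAAAAAAP/8AAAAAAAAAAAAAD/8AAAAAAAAAAAAAB/8AAAAAAAAAAAAAA/8AAAAAAAAAAAAAAf8AAAAAAAAAAAAAAP4AAAAAAAAAAAAAAD4AAAAAAAAAAAAAAAAAAAAAAAAAAAAAAAAAAAAAAAAAAAAAAAAAAAAAAAAAAAAAAAAAAAAAAAAAAAAAAAAAAAAAAAAAAAAAAAAAAAAAAAAAAAAAAAAAAAAAAAAAAAAAAAAAAAAAAAAAeAAAAAAAAAAAAAAA/OAAAAAAAAAAAAAAf/AAAAAAAAAACAAAf/AAAAAAAAAACAAAP/AAAAAAAAAAAAAACfAAAAAAAAAAAAAAAeAAAAAAAAAAAAAAAAAAAAAAAAAAAAAAAAAAAAAAAAAAAAAA="/>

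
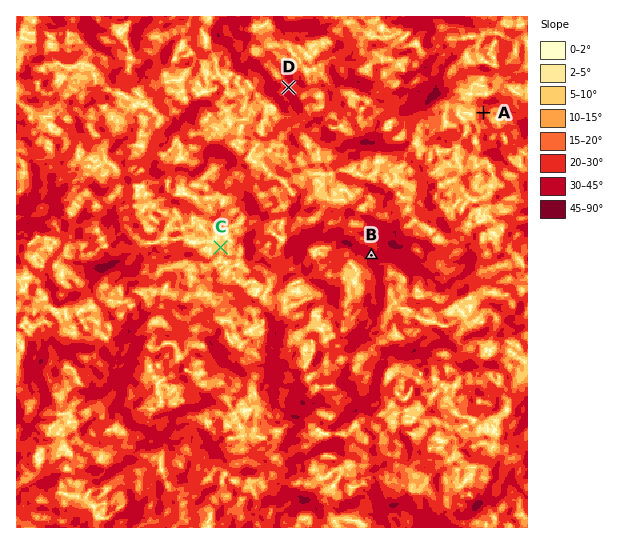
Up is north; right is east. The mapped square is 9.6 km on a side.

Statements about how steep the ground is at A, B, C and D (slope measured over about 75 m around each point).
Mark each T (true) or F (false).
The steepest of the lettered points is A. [F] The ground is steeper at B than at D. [T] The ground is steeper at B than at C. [T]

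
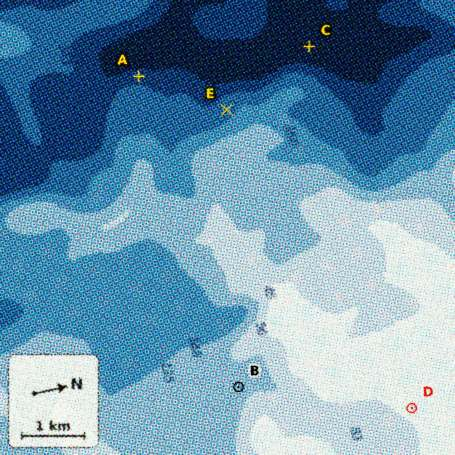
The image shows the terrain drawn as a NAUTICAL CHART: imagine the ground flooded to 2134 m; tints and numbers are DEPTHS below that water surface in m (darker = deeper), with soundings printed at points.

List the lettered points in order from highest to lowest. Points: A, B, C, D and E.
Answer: D B E A C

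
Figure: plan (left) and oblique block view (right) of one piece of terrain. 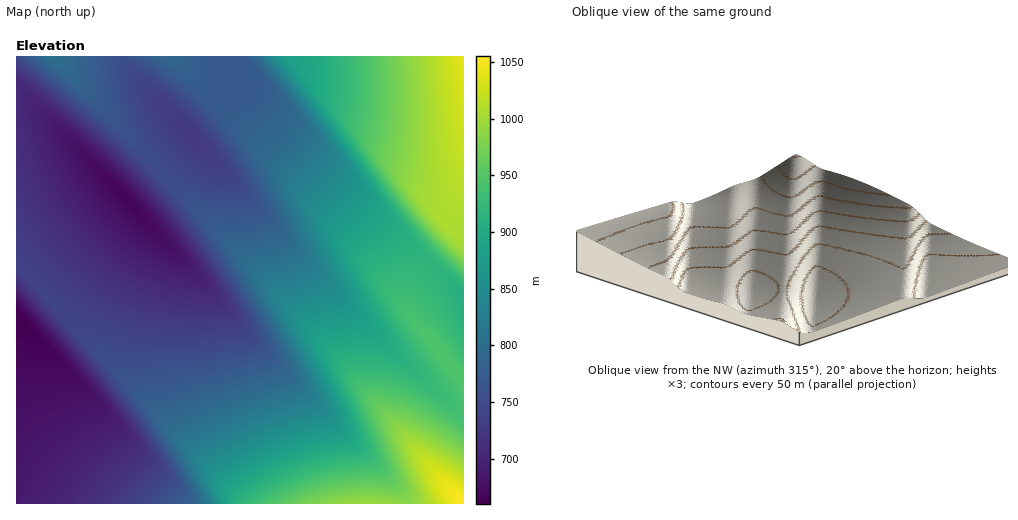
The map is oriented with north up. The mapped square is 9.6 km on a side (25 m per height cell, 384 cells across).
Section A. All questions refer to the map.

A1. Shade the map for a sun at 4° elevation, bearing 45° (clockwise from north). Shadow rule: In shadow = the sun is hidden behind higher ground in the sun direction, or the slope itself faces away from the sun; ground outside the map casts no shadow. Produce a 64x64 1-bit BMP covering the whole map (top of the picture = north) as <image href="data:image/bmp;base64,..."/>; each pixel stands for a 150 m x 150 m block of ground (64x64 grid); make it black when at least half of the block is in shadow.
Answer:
<image width="64" height="64" href="data:image/bmp;base64,Qk0+AgAAAAAAAD4AAAAoAAAAQAAAAEAAAAABAAEAAAAAAAACAAATCwAAEwsAAAIAAAAAAAAA////AAAAAAAAAA/+AAAA/AAAH/wAAAH4AAA/+AAAA/AAAD/wAAAH4AAAf+AAAA/AAAD/wAAAH4AAAf+AAAB/gAAD/wAAAP8AAAf+AAAB/gAAD/wAAAP8AAAP+AAAB/gAAB/wAAAf8AAAP+AAAD/wAAB/4AAAf+AAAP/AAAD/wAAB/4AAAf+AAAP/AAAD/wAAB/4AAAf+AAAP/AAAH/4AAA/4AAAf/AAAH/AAAD/4AAA/4AAAf/AAAH/AAAD/4AAA/4AAAf/AAwD/AAAD/4APAP4AAAf/AB4A/AAAD/4APgD4AAAf/AD8APgAAB/4AfgA8AAAP/gD8ADgAAB/8AfgAMAAAP/gD8A/gAAB/8AfwH8AAAP/gD+B/wAAA/8AfwP/AAAH/gD+B/8AAA/8APwf/gAAH/gB+D/+AAA/8APwf/wAAH/gB+D/+AAA/8APwf/wAAH/gB+D/+AAAf8APwf/wAAD/gB/D/+AAAf8AP4f/wAAD/gA/D/+AAAf8AH4f/wAAD/gA/D/+AAAf+AH4f/4AAD/wA/D//AAAf+AH4f/4AAD/wA/D//AAAf+AD4f/4AAH/wAfD//AAA/+AD4f/4AAH/wAfB//AAA/+AD4P/4AAD/wAfB//AAAP+AD4H/4AAA/wAfAP/AAAD/AD4A/4AAAP4AfAD/AAAA/AB4AH8AAAD4AHgAfgAAAA=="/>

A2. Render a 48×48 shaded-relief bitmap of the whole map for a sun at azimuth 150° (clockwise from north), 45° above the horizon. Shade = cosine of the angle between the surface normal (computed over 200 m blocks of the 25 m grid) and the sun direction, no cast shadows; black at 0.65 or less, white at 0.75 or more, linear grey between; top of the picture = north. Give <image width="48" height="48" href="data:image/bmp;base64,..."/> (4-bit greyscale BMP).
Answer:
<image width="48" height="48" href="data:image/bmp;base64,Qk32BAAAAAAAAHYAAAAoAAAAMAAAADAAAAABAAQAAAAAAIAEAAATCwAAEwsAABAAAAAAAAAAAAAAABEREQAiIiIAMzMzAERERABVVVUAZmZmAHd3dwCIiIgAmZmZAKqqqgC7u7sAzMzMAN3d3QDu7u4A////AHd3d2ZmVVREM1ZTEBAAAAAAABERJXd3Y3d3d3ZmZVVERFVUIREAAAAAABERNGZ3ZHd3d3ZmZVVERWVDIREQAAAAABESRWZmVId3d3ZmZVVVZmVCIhEREAAAAREkVmZkRId3d3dmZlVWdmQyIiERERERERI1VmVERId3d3dmZlVndlMzIiIRERERESNFZlQzRIh3d3dmZmd3dUMzMiIhEREREjRWZUM0RIh3d3d2ZniHZUQzMyIiIhERI0VmVENERYh3d3d2Z4iHVERDMzIiIiIiNFZlVDREVoiHd3d3iJh2VUREMzMiIiIjVWZVRERFaIiHd3d4mZdlVVREQzMzIiM1VmZURERWeIiHd3eJmYZlVVRERDMzMzRWZmVEREVniYiHd3iZmHZlVVVEREMzM0VmZlRERVZ4mIiId4mpl2ZmVVVUREQzNFZmZUREVWeJmIiIiJqpd2ZmVVVURERERWZmVERFVXiZl4iIiaqYd2ZmZVVVREREVmZmVERVV4mZh4iImqmHd2ZmZVVVRERWZ3ZlRERVaImYiIiJqqh3d2ZmZVVVVEVmd2ZUREVWeJmIiIiaqod3d2ZmZlVVVVZ3d2VERFVniIiIiYmqqYd3d3ZmZlVVVWd3dlRERFZ4iIeIiYq6mHd3d3ZmZlVVVnd3ZURERWd4iHeImZupiHd3d3ZmZmVVZ3d2VEREVWeId3eImbuYiHd3d3ZmZmVWd3d2REREVnd3d3iJm8qIiId3d3dmZmZniHdlRERFZ3d2Z3iJrciIiId3d3dmZmeIiHZURERWZ3dmZ3iJvpiIiIh3d3dmZniIh2VEREVmd2ZmZ3iKzYiIiIh3d3d2Z4iIh1VERFVmZmVmZ3iry4iIiIiHd3d3eJmIdlVERVZmZVVWZ3m7yYiIiIiId3d3iZmHZVVUVWZmVVVWZ4q7uYiIiIiId3eJmZmGVVVVVmZlVVVWaJqqmYiIiIiIh3iZqZh2VVVWZmZVVVVWeZqpmZiIiIiIiImqqYdmVVVmdmVUVVVWiZmImZmYiIiIiJqqqXZmZVZ3dlVEVVVoiZiImZmZmIiIiquqmHZmZmd3ZlVVVVZ4iHd4iZmZmZiJq7uqh3dmZnd3ZVVVVVeIh3d4iZmZmZmau7uph3dmd4h2VVVVVXeHdmd4iJmZmZmru7uYh3d3iId2VVVVVnd2Zmd3iJmZmZq8y7qIiHeIiIdmVVVVZ3dmZmd3iJmZmavMy6mIiIiZmIdmZVVWd3ZWZmd3iJmZqszMy5mYiImZmHZmZlZ3h2VWZmZ3eJmarMzMupmZiZqpmHdmZmeId2VWZmZ3eKqrzN3LqZmZmqqph3d2ZniIdlVmZmZ3d6q8zdzKqpmZq7qpiHd3d4iHZmZmZmZ3d6vM3dy6qqqqu7qYiId3iZh2ZmZmZmZ3d6zN3cuqqqq7y7qZiIh4mZh2ZmZmZmZ3d6zd3LqqqqvMy6mZmIiZqYd2ZmZmZmZ3d83dy7qqq7zMy6mZmYmqqYd3ZmZmZmd3d83u26q7qrzdy6qZmYirynd3dmZmZmd3dw=="/>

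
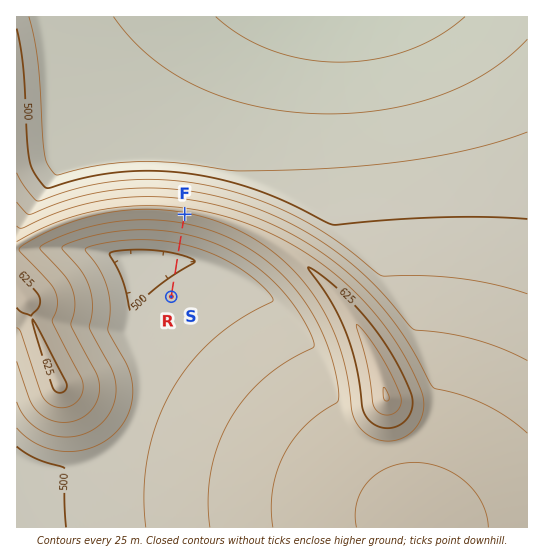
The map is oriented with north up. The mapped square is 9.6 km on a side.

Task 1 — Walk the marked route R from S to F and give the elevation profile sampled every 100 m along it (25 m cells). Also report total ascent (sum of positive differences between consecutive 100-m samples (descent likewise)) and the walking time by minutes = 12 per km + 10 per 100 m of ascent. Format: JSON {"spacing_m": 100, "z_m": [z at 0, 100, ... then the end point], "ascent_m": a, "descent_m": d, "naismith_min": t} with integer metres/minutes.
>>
{"spacing_m": 100, "z_m": [505, 504, 503, 501, 500, 499, 498, 497, 499, 511, 524, 537, 550, 563, 576, 588, 597], "ascent_m": 100, "descent_m": 8, "naismith_min": 29}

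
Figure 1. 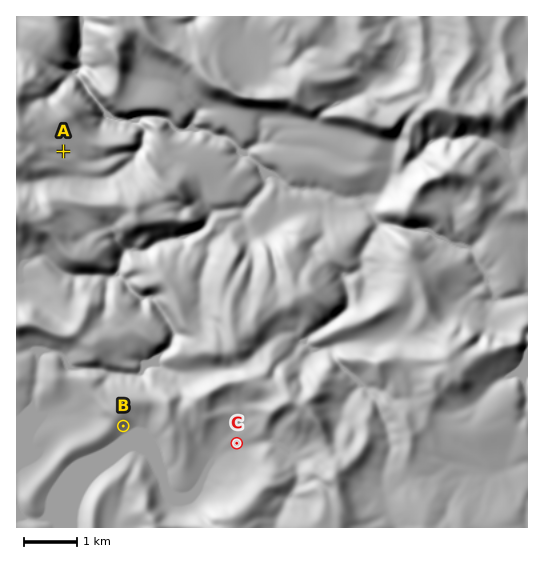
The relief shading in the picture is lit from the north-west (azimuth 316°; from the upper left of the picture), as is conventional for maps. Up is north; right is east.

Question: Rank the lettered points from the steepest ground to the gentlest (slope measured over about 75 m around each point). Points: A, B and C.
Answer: B A C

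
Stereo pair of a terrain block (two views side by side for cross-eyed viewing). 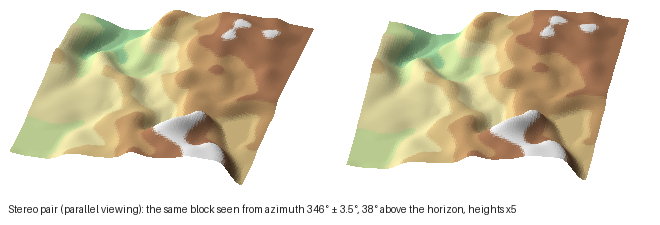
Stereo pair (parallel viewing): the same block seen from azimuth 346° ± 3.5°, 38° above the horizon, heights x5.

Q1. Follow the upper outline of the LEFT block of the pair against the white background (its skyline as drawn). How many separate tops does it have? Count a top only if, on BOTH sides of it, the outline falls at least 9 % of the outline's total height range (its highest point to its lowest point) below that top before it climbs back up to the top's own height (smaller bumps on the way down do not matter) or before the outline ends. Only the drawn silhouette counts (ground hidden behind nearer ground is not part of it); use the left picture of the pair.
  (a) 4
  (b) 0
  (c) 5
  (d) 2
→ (d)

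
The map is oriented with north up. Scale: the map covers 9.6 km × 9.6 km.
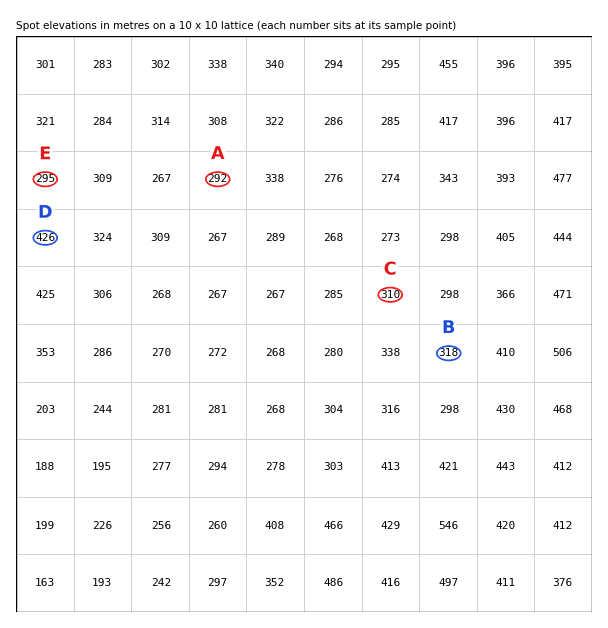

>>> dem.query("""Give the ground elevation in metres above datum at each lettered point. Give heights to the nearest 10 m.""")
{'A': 290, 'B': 320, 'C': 310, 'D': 430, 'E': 290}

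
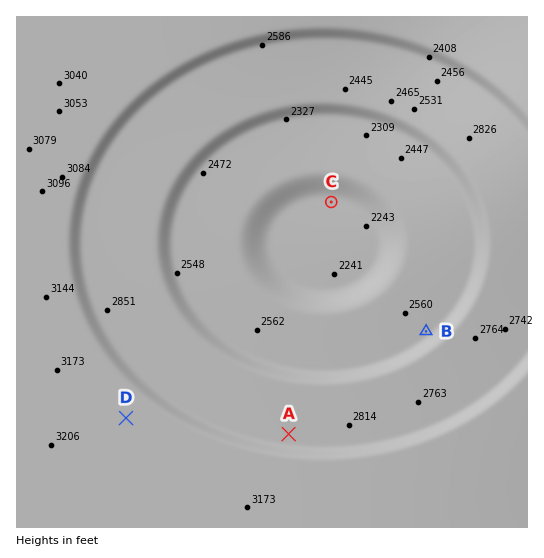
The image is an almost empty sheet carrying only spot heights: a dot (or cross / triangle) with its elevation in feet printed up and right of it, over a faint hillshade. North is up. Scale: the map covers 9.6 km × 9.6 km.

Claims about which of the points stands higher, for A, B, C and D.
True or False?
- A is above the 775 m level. True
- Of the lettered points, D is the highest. True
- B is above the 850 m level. False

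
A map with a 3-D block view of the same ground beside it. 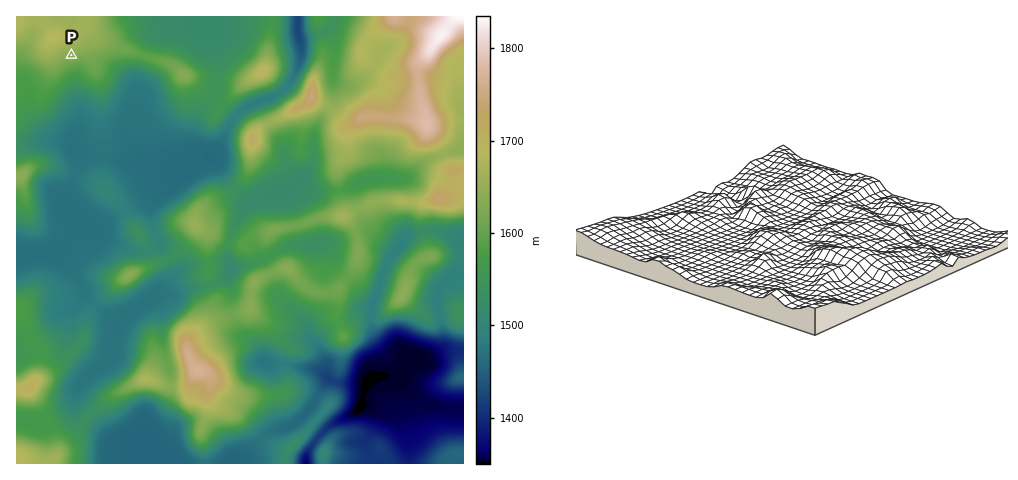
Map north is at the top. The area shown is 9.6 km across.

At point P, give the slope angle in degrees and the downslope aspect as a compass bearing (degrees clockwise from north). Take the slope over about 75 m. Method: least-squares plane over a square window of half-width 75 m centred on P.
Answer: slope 8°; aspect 173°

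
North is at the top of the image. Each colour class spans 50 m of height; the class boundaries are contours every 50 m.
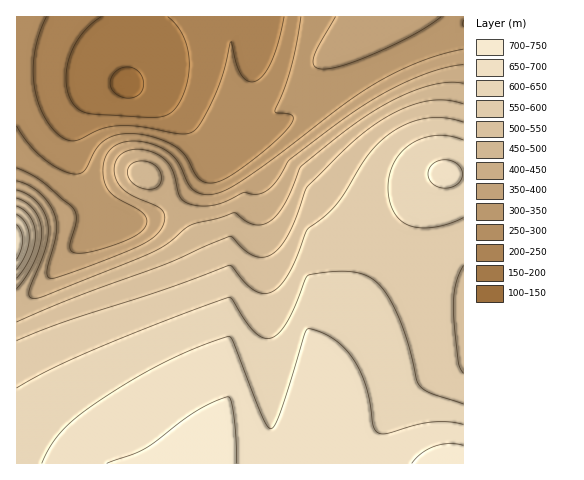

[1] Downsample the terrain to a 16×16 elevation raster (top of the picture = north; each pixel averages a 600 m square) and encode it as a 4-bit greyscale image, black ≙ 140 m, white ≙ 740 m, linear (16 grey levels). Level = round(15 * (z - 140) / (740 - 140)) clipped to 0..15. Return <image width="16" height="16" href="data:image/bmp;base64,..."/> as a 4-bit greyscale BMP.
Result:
<image width="16" height="16" href="data:image/bmp;base64,Qk32AAAAAAAAAHYAAAAoAAAAEAAAABAAAAABAAQAAAAAAIAAAAATCwAAEwsAABAAAAAAAAAAAAAAABEREQAiIiIAMzMzAERERABVVVUAZmZmAHd3dwCIiIgAmZmZAKqqqgC7u7sAzMzMAN3d3QDu7u4A////AM3e7u7d7d3uzd3u7t3t3d3Mzd3u3e3cy7zM3d3M3dy7q7vMzczdzLqZqrvMu8zMuoeJmquqzMu6plZ4mpm7u7u2VFeIiKu7y4ZVd2Z3mrzMVEaHRFaJvN1DNVQzNWirzDIhEiNEVomqMhABIzRVVogyEAEjI1VVVjIRESMjVWZV"/>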